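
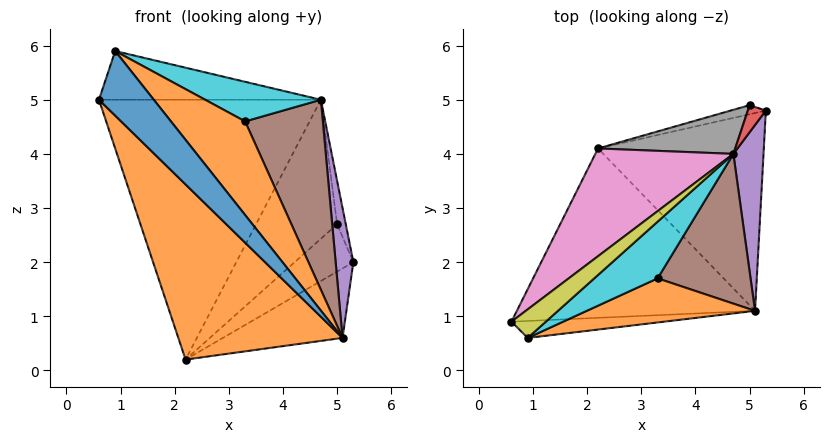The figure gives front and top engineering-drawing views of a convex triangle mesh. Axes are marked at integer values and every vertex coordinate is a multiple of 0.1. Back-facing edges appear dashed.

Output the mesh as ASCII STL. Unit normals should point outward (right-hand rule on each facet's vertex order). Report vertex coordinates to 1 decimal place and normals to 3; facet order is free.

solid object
 facet normal -0.112 0.976 -0.187
  outer loop
   vertex 5.0 4.9 2.7
   vertex 5.3 4.8 2.0
   vertex 2.2 4.1 0.2
  endloop
 endfacet
 facet normal -0.544 -0.603 -0.583
  outer loop
   vertex 5.1 1.1 0.6
   vertex 0.6 0.9 5.0
   vertex 2.2 4.1 0.2
  endloop
 endfacet
 facet normal 0.428 0.300 -0.853
  outer loop
   vertex 5.1 1.1 0.6
   vertex 2.2 4.1 0.2
   vertex 5.3 4.8 2.0
  endloop
 endfacet
 facet normal 0.835 0.466 0.291
  outer loop
   vertex 4.7 4.0 5.0
   vertex 5.3 4.8 2.0
   vertex 5.0 4.9 2.7
  endloop
 endfacet
 facet normal 0.979 -0.115 0.165
  outer loop
   vertex 4.7 4.0 5.0
   vertex 5.1 1.1 0.6
   vertex 5.3 4.8 2.0
  endloop
 endfacet
 facet normal 0.744 -0.525 0.414
  outer loop
   vertex 4.7 4.0 5.0
   vertex 3.3 1.7 4.6
   vertex 5.1 1.1 0.6
  endloop
 endfacet
 facet normal -0.573 0.757 0.314
  outer loop
   vertex 4.7 4.0 5.0
   vertex 2.2 4.1 0.2
   vertex 0.6 0.9 5.0
  endloop
 endfacet
 facet normal -0.477 0.838 0.266
  outer loop
   vertex 4.7 4.0 5.0
   vertex 5.0 4.9 2.7
   vertex 2.2 4.1 0.2
  endloop
 endfacet
 facet normal -0.546 0.723 0.423
  outer loop
   vertex 0.9 0.6 5.9
   vertex 4.7 4.0 5.0
   vertex 0.6 0.9 5.0
  endloop
 endfacet
 facet normal 0.577 -0.468 0.670
  outer loop
   vertex 0.9 0.6 5.9
   vertex 3.3 1.7 4.6
   vertex 4.7 4.0 5.0
  endloop
 endfacet
 facet normal -0.201 -0.947 -0.249
  outer loop
   vertex 0.9 0.6 5.9
   vertex 0.6 0.9 5.0
   vertex 5.1 1.1 0.6
  endloop
 endfacet
 facet normal 0.542 -0.760 0.358
  outer loop
   vertex 0.9 0.6 5.9
   vertex 5.1 1.1 0.6
   vertex 3.3 1.7 4.6
  endloop
 endfacet
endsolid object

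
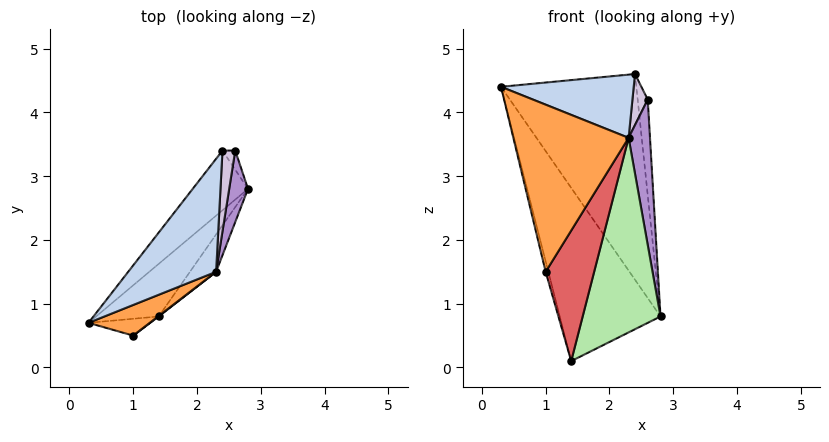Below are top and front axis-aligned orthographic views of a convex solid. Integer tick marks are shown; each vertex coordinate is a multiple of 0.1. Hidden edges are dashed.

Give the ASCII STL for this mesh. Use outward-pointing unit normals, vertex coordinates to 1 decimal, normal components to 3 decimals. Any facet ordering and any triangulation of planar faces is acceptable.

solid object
 facet normal -0.770 0.612 -0.178
  outer loop
   vertex 2.4 3.4 4.6
   vertex 2.8 2.8 0.8
   vertex 0.3 0.7 4.4
  endloop
 endfacet
 facet normal 0.478 -0.429 0.767
  outer loop
   vertex 2.3 1.5 3.6
   vertex 2.4 3.4 4.6
   vertex 0.3 0.7 4.4
  endloop
 endfacet
 facet normal 0.422 -0.892 0.163
  outer loop
   vertex 2.3 1.5 3.6
   vertex 0.3 0.7 4.4
   vertex 1.0 0.5 1.5
  endloop
 endfacet
 facet normal -0.774 0.606 -0.184
  outer loop
   vertex 1.4 0.8 0.1
   vertex 0.3 0.7 4.4
   vertex 2.8 2.8 0.8
  endloop
 endfacet
 facet normal -0.959 0.150 -0.242
  outer loop
   vertex 1.4 0.8 0.1
   vertex 1.0 0.5 1.5
   vertex 0.3 0.7 4.4
  endloop
 endfacet
 facet normal 0.832 -0.545 -0.105
  outer loop
   vertex 1.4 0.8 0.1
   vertex 2.8 2.8 0.8
   vertex 2.3 1.5 3.6
  endloop
 endfacet
 facet normal 0.607 -0.795 0.003
  outer loop
   vertex 1.4 0.8 0.1
   vertex 2.3 1.5 3.6
   vertex 1.0 0.5 1.5
  endloop
 endfacet
 facet normal -0.365 0.913 -0.183
  outer loop
   vertex 2.6 3.4 4.2
   vertex 2.8 2.8 0.8
   vertex 2.4 3.4 4.6
  endloop
 endfacet
 facet normal 0.979 -0.183 0.090
  outer loop
   vertex 2.6 3.4 4.2
   vertex 2.3 1.5 3.6
   vertex 2.8 2.8 0.8
  endloop
 endfacet
 facet normal 0.861 -0.272 0.430
  outer loop
   vertex 2.6 3.4 4.2
   vertex 2.4 3.4 4.6
   vertex 2.3 1.5 3.6
  endloop
 endfacet
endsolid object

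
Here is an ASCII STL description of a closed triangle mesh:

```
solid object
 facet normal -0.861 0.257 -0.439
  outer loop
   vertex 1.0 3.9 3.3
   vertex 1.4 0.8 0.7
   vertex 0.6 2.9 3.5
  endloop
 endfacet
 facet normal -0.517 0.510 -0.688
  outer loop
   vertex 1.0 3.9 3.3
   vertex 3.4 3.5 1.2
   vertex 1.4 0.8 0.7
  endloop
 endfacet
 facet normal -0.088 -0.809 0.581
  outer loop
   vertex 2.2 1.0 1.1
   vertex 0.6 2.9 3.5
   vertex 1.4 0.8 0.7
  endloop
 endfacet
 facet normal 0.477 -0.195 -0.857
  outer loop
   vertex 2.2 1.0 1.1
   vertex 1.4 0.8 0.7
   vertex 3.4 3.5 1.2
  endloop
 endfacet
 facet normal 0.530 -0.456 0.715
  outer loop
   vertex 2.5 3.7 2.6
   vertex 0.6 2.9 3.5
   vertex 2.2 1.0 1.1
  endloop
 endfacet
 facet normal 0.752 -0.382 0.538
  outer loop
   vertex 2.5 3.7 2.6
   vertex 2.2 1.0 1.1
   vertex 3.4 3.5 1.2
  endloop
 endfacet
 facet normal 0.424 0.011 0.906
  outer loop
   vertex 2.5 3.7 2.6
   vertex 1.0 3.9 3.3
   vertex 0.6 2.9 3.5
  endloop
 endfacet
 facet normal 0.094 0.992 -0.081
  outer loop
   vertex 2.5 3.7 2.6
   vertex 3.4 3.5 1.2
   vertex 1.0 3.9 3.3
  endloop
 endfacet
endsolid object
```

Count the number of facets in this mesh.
8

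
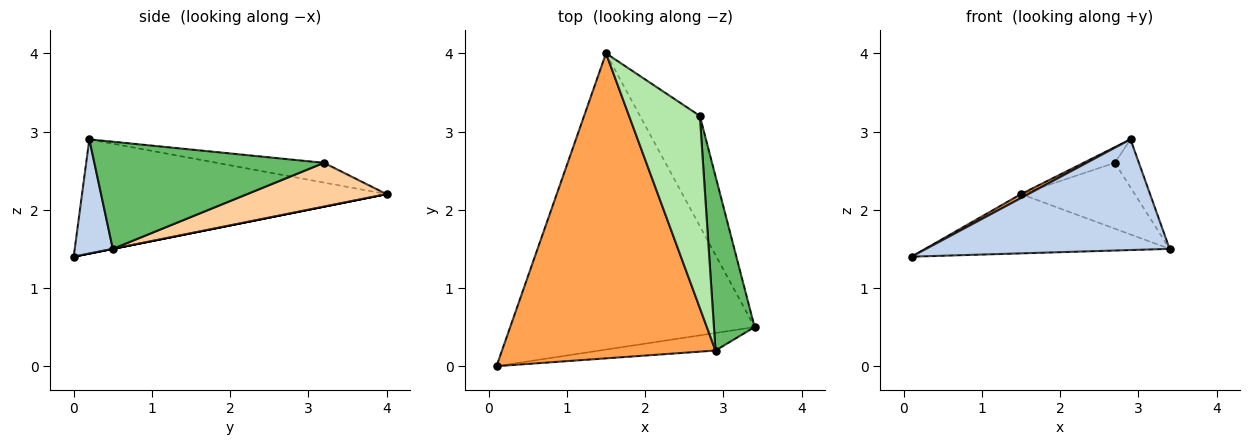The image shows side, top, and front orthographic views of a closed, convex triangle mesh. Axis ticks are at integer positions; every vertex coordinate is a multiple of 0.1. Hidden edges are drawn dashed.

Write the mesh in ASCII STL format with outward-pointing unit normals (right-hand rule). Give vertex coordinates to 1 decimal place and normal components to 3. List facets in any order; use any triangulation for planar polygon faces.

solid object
 facet normal 0.000 0.196 -0.981
  outer loop
   vertex 1.5 4.0 2.2
   vertex 3.4 0.5 1.5
   vertex 0.1 0.0 1.4
  endloop
 endfacet
 facet normal 0.153 -0.976 -0.155
  outer loop
   vertex 2.9 0.2 2.9
   vertex 0.1 0.0 1.4
   vertex 3.4 0.5 1.5
  endloop
 endfacet
 facet normal -0.472 -0.011 0.882
  outer loop
   vertex 2.9 0.2 2.9
   vertex 1.5 4.0 2.2
   vertex 0.1 0.0 1.4
  endloop
 endfacet
 facet normal 0.532 0.434 -0.727
  outer loop
   vertex 2.7 3.2 2.6
   vertex 3.4 0.5 1.5
   vertex 1.5 4.0 2.2
  endloop
 endfacet
 facet normal 0.930 0.097 0.353
  outer loop
   vertex 2.7 3.2 2.6
   vertex 2.9 0.2 2.9
   vertex 3.4 0.5 1.5
  endloop
 endfacet
 facet normal -0.268 0.078 0.960
  outer loop
   vertex 2.7 3.2 2.6
   vertex 1.5 4.0 2.2
   vertex 2.9 0.2 2.9
  endloop
 endfacet
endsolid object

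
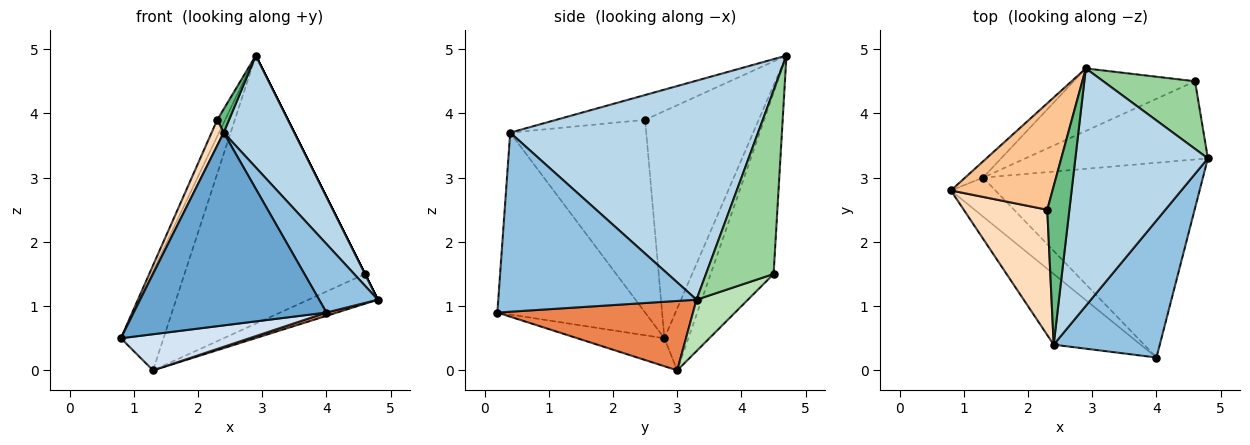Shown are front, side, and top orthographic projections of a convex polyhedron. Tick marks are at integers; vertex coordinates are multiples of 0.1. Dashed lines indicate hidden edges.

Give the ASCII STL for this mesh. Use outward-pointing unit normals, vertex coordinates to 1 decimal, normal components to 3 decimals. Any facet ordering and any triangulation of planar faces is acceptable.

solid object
 facet normal -0.584 -0.762 -0.279
  outer loop
   vertex 2.4 0.4 3.7
   vertex 0.8 2.8 0.5
   vertex 4.0 0.2 0.9
  endloop
 endfacet
 facet normal 0.834 -0.247 0.494
  outer loop
   vertex 2.4 0.4 3.7
   vertex 4.0 0.2 0.9
   vertex 4.8 3.3 1.1
  endloop
 endfacet
 facet normal 0.831 -0.237 0.503
  outer loop
   vertex 2.4 0.4 3.7
   vertex 4.8 3.3 1.1
   vertex 2.9 4.7 4.9
  endloop
 endfacet
 facet normal -0.419 -0.618 -0.666
  outer loop
   vertex 1.3 3.0 0.0
   vertex 4.0 0.2 0.9
   vertex 0.8 2.8 0.5
  endloop
 endfacet
 facet normal 0.301 -0.016 -0.953
  outer loop
   vertex 1.3 3.0 0.0
   vertex 4.8 3.3 1.1
   vertex 4.0 0.2 0.9
  endloop
 endfacet
 facet normal -0.486 0.863 -0.141
  outer loop
   vertex 1.3 3.0 0.0
   vertex 0.8 2.8 0.5
   vertex 2.9 4.7 4.9
  endloop
 endfacet
 facet normal -0.911 0.063 0.407
  outer loop
   vertex 2.3 2.5 3.9
   vertex 2.9 4.7 4.9
   vertex 0.8 2.8 0.5
  endloop
 endfacet
 facet normal -0.915 -0.081 0.396
  outer loop
   vertex 2.3 2.5 3.9
   vertex 0.8 2.8 0.5
   vertex 2.4 0.4 3.7
  endloop
 endfacet
 facet normal -0.743 -0.098 0.662
  outer loop
   vertex 2.3 2.5 3.9
   vertex 2.4 0.4 3.7
   vertex 2.9 4.7 4.9
  endloop
 endfacet
 facet normal 0.894 0.000 0.447
  outer loop
   vertex 4.6 4.5 1.5
   vertex 2.9 4.7 4.9
   vertex 4.8 3.3 1.1
  endloop
 endfacet
 facet normal 0.255 0.344 -0.904
  outer loop
   vertex 4.6 4.5 1.5
   vertex 4.8 3.3 1.1
   vertex 1.3 3.0 0.0
  endloop
 endfacet
 facet normal -0.321 0.922 -0.215
  outer loop
   vertex 4.6 4.5 1.5
   vertex 1.3 3.0 0.0
   vertex 2.9 4.7 4.9
  endloop
 endfacet
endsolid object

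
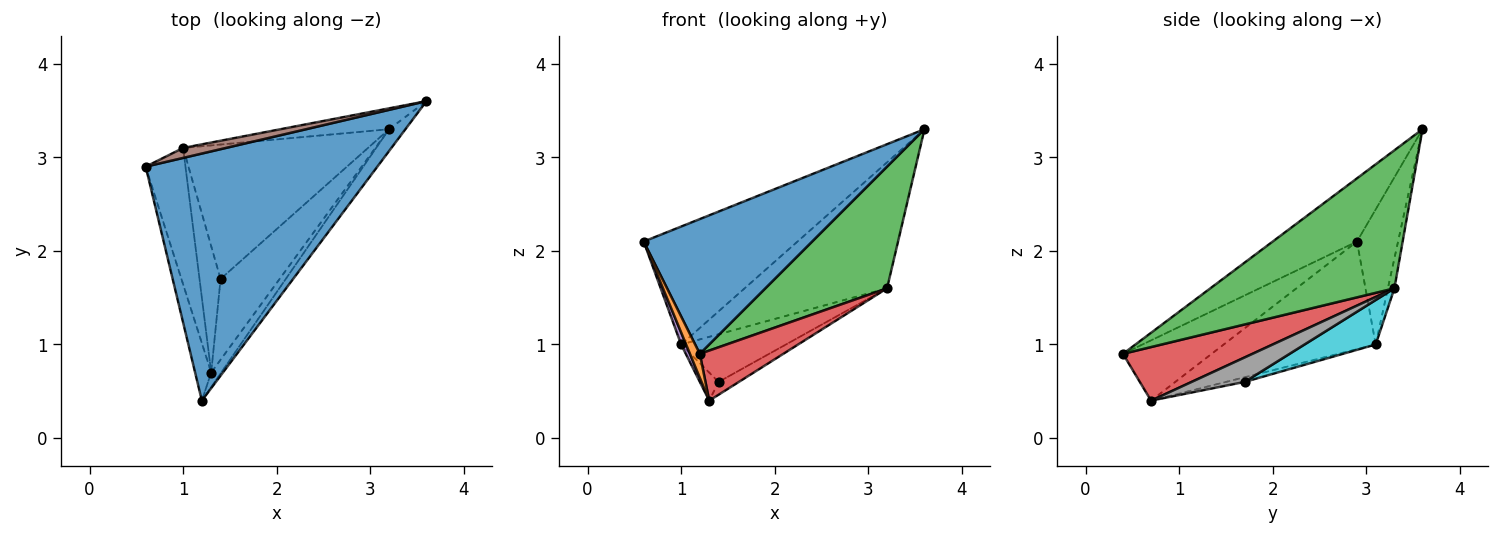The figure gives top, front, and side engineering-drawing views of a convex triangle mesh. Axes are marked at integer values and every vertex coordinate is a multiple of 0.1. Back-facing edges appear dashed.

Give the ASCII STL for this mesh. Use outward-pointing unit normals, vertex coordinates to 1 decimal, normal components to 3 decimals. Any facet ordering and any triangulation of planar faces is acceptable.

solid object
 facet normal -0.233 -0.466 0.854
  outer loop
   vertex 1.2 0.4 0.9
   vertex 3.6 3.6 3.3
   vertex 0.6 2.9 2.1
  endloop
 endfacet
 facet normal -0.961 -0.107 -0.257
  outer loop
   vertex 1.3 0.7 0.4
   vertex 1.2 0.4 0.9
   vertex 0.6 2.9 2.1
  endloop
 endfacet
 facet normal 0.830 -0.549 -0.098
  outer loop
   vertex 3.2 3.3 1.6
   vertex 3.6 3.6 3.3
   vertex 1.2 0.4 0.9
  endloop
 endfacet
 facet normal 0.830 -0.535 -0.155
  outer loop
   vertex 3.2 3.3 1.6
   vertex 1.2 0.4 0.9
   vertex 1.3 0.7 0.4
  endloop
 endfacet
 facet normal -0.938 -0.031 -0.346
  outer loop
   vertex 1.0 3.1 1.0
   vertex 1.3 0.7 0.4
   vertex 0.6 2.9 2.1
  endloop
 endfacet
 facet normal -0.257 0.963 0.082
  outer loop
   vertex 1.0 3.1 1.0
   vertex 0.6 2.9 2.1
   vertex 3.6 3.6 3.3
  endloop
 endfacet
 facet normal -0.045 0.986 -0.163
  outer loop
   vertex 1.0 3.1 1.0
   vertex 3.6 3.6 3.3
   vertex 3.2 3.3 1.6
  endloop
 endfacet
 facet normal 0.379 0.145 -0.914
  outer loop
   vertex 1.4 1.7 0.6
   vertex 3.2 3.3 1.6
   vertex 1.3 0.7 0.4
  endloop
 endfacet
 facet normal -0.212 0.212 -0.954
  outer loop
   vertex 1.4 1.7 0.6
   vertex 1.3 0.7 0.4
   vertex 1.0 3.1 1.0
  endloop
 endfacet
 facet normal 0.221 0.326 -0.919
  outer loop
   vertex 1.4 1.7 0.6
   vertex 1.0 3.1 1.0
   vertex 3.2 3.3 1.6
  endloop
 endfacet
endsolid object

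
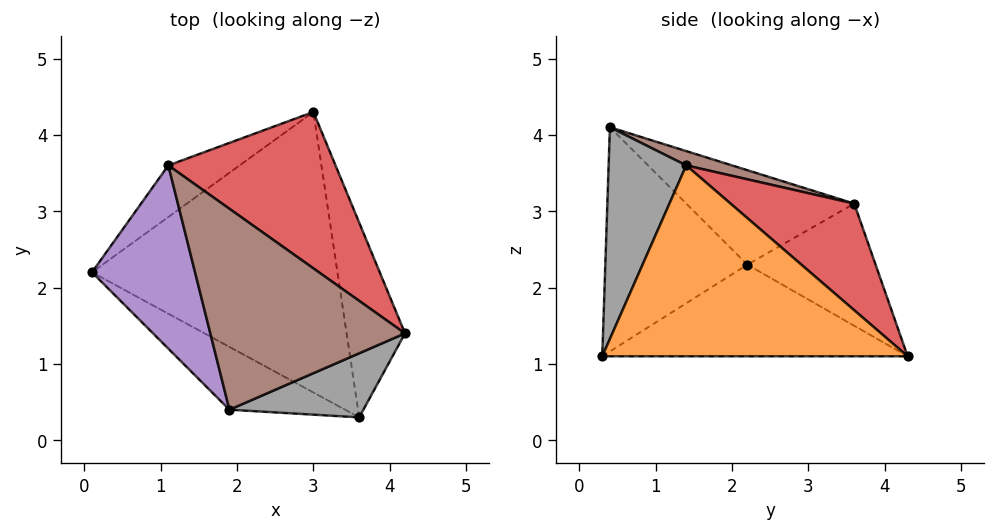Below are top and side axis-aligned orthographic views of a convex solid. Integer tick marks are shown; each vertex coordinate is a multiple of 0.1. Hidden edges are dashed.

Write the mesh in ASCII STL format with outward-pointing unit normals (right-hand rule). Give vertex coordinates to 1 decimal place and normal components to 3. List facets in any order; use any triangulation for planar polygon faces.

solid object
 facet normal -0.349 -0.052 -0.936
  outer loop
   vertex 3.6 0.3 1.1
   vertex 0.1 2.2 2.3
   vertex 3.0 4.3 1.1
  endloop
 endfacet
 facet normal 0.947 0.142 -0.290
  outer loop
   vertex 3.6 0.3 1.1
   vertex 3.0 4.3 1.1
   vertex 4.2 1.4 3.6
  endloop
 endfacet
 facet normal -0.640 0.671 -0.374
  outer loop
   vertex 1.1 3.6 3.1
   vertex 3.0 4.3 1.1
   vertex 0.1 2.2 2.3
  endloop
 endfacet
 facet normal 0.390 0.688 0.611
  outer loop
   vertex 1.1 3.6 3.1
   vertex 4.2 1.4 3.6
   vertex 3.0 4.3 1.1
  endloop
 endfacet
 facet normal -0.674 0.061 0.736
  outer loop
   vertex 1.9 0.4 4.1
   vertex 1.1 3.6 3.1
   vertex 0.1 2.2 2.3
  endloop
 endfacet
 facet normal 0.070 0.313 0.947
  outer loop
   vertex 1.9 0.4 4.1
   vertex 4.2 1.4 3.6
   vertex 1.1 3.6 3.1
  endloop
 endfacet
 facet normal -0.530 -0.803 -0.273
  outer loop
   vertex 1.9 0.4 4.1
   vertex 0.1 2.2 2.3
   vertex 3.6 0.3 1.1
  endloop
 endfacet
 facet normal 0.433 -0.859 0.274
  outer loop
   vertex 1.9 0.4 4.1
   vertex 3.6 0.3 1.1
   vertex 4.2 1.4 3.6
  endloop
 endfacet
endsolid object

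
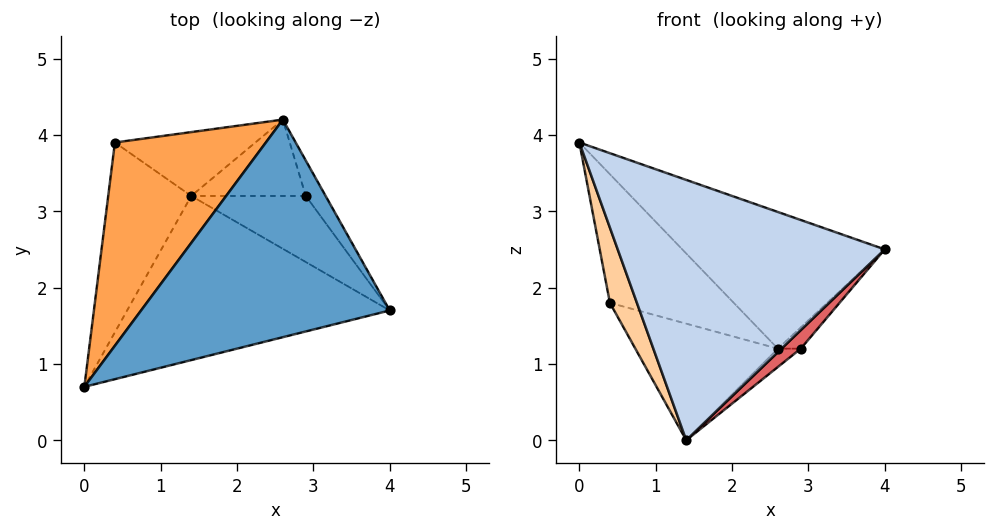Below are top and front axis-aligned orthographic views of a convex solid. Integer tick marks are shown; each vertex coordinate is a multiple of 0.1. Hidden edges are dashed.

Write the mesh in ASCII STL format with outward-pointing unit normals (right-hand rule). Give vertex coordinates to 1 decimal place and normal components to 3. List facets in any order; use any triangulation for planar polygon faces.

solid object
 facet normal 0.161 0.525 0.836
  outer loop
   vertex 2.6 4.2 1.2
   vertex 0.0 0.7 3.9
   vertex 4.0 1.7 2.5
  endloop
 endfacet
 facet normal 0.025 -0.846 -0.533
  outer loop
   vertex 1.4 3.2 0.0
   vertex 4.0 1.7 2.5
   vertex 0.0 0.7 3.9
  endloop
 endfacet
 facet normal 0.156 0.528 0.835
  outer loop
   vertex 0.4 3.9 1.8
   vertex 0.0 0.7 3.9
   vertex 2.6 4.2 1.2
  endloop
 endfacet
 facet normal -0.888 -0.169 -0.427
  outer loop
   vertex 0.4 3.9 1.8
   vertex 1.4 3.2 0.0
   vertex 0.0 0.7 3.9
  endloop
 endfacet
 facet normal -0.243 0.851 -0.466
  outer loop
   vertex 0.4 3.9 1.8
   vertex 2.6 4.2 1.2
   vertex 1.4 3.2 0.0
  endloop
 endfacet
 facet normal 0.864 0.259 -0.432
  outer loop
   vertex 2.9 3.2 1.2
   vertex 2.6 4.2 1.2
   vertex 4.0 1.7 2.5
  endloop
 endfacet
 facet normal 0.610 -0.214 -0.763
  outer loop
   vertex 2.9 3.2 1.2
   vertex 4.0 1.7 2.5
   vertex 1.4 3.2 0.0
  endloop
 endfacet
 facet normal 0.614 0.184 -0.768
  outer loop
   vertex 2.9 3.2 1.2
   vertex 1.4 3.2 0.0
   vertex 2.6 4.2 1.2
  endloop
 endfacet
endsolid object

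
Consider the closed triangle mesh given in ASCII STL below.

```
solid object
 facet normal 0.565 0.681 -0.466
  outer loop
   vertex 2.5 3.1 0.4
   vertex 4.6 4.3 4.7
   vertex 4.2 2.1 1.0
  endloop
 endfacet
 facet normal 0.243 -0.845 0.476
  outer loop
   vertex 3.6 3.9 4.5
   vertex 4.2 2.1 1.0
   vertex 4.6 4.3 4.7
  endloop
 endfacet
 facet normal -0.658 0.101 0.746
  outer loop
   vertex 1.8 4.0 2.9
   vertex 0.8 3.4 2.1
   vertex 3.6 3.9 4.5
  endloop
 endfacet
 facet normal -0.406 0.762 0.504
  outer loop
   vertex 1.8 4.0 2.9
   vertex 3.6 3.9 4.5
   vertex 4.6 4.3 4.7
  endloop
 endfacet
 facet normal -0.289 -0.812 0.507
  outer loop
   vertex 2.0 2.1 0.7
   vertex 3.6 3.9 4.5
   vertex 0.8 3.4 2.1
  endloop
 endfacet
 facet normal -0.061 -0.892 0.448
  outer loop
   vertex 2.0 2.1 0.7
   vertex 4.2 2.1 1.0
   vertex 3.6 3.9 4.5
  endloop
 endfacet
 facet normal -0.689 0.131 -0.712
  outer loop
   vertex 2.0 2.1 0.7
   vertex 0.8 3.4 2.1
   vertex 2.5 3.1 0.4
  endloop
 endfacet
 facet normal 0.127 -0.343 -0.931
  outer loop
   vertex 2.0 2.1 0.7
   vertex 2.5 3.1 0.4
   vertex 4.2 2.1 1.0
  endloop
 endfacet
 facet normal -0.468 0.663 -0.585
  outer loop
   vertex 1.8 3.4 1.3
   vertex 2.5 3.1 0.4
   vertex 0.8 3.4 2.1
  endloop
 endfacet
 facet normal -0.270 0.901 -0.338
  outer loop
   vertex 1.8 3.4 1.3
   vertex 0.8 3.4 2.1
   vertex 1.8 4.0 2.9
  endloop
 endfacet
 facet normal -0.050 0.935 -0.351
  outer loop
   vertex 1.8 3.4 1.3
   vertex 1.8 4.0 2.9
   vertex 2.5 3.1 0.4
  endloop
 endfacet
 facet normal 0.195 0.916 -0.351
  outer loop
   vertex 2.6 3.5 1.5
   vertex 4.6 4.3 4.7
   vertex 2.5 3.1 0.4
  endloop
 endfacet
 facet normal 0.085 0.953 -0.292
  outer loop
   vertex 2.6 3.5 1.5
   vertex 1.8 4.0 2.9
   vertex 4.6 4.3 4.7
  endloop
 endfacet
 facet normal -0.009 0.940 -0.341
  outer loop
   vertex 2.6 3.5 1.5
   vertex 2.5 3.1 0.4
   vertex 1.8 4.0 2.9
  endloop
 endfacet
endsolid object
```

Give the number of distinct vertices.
9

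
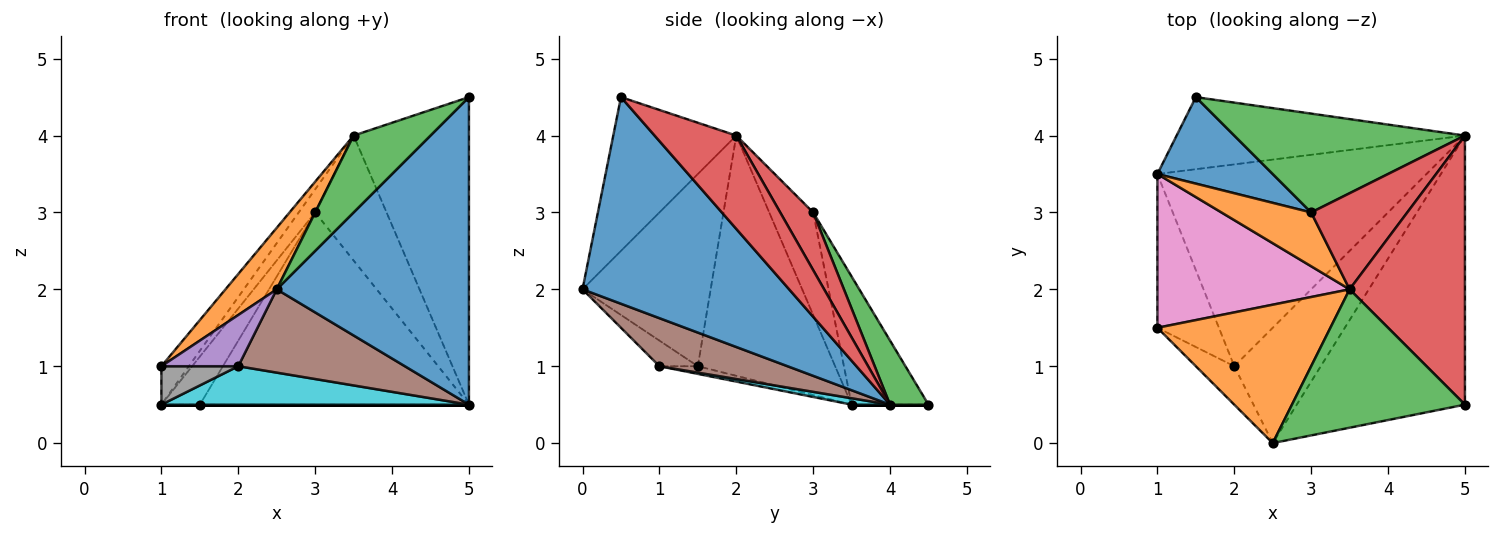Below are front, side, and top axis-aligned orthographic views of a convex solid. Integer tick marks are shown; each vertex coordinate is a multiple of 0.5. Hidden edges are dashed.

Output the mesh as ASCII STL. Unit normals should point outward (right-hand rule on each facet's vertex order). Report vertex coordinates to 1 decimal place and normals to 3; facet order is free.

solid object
 facet normal 0.629 -0.585 -0.512
  outer loop
   vertex 5.0 4.0 0.5
   vertex 5.0 0.5 4.5
   vertex 2.5 0.0 2.0
  endloop
 endfacet
 facet normal -0.712 -0.285 0.641
  outer loop
   vertex 3.5 2.0 4.0
   vertex 1.0 1.5 1.0
   vertex 2.5 0.0 2.0
  endloop
 endfacet
 facet normal -0.614 -0.383 0.690
  outer loop
   vertex 3.5 2.0 4.0
   vertex 2.5 0.0 2.0
   vertex 5.0 0.5 4.5
  endloop
 endfacet
 facet normal 0.470 0.664 0.581
  outer loop
   vertex 3.5 2.0 4.0
   vertex 5.0 0.5 4.5
   vertex 5.0 4.0 0.5
  endloop
 endfacet
 facet normal -0.371 -0.743 -0.557
  outer loop
   vertex 2.0 1.0 1.0
   vertex 2.5 0.0 2.0
   vertex 1.0 1.5 1.0
  endloop
 endfacet
 facet normal 0.411 -0.534 -0.739
  outer loop
   vertex 2.0 1.0 1.0
   vertex 5.0 4.0 0.5
   vertex 2.5 0.0 2.0
  endloop
 endfacet
 facet normal -0.772 0.154 0.617
  outer loop
   vertex 1.0 3.5 0.5
   vertex 1.0 1.5 1.0
   vertex 3.5 2.0 4.0
  endloop
 endfacet
 facet normal -0.120 -0.241 -0.963
  outer loop
   vertex 1.0 3.5 0.5
   vertex 2.0 1.0 1.0
   vertex 1.0 1.5 1.0
  endloop
 endfacet
 facet normal 0.000 0.000 -1.000
  outer loop
   vertex 1.0 3.5 0.5
   vertex 1.5 4.5 0.5
   vertex 5.0 4.0 0.5
  endloop
 endfacet
 facet normal 0.023 -0.187 -0.982
  outer loop
   vertex 1.0 3.5 0.5
   vertex 5.0 4.0 0.5
   vertex 2.0 1.0 1.0
  endloop
 endfacet
 facet normal -0.697 0.348 0.627
  outer loop
   vertex 3.0 3.0 3.0
   vertex 1.5 4.5 0.5
   vertex 1.0 3.5 0.5
  endloop
 endfacet
 facet normal -0.724 0.272 0.634
  outer loop
   vertex 3.0 3.0 3.0
   vertex 1.0 3.5 0.5
   vertex 3.5 2.0 4.0
  endloop
 endfacet
 facet normal 0.126 0.882 0.454
  outer loop
   vertex 3.0 3.0 3.0
   vertex 5.0 4.0 0.5
   vertex 1.5 4.5 0.5
  endloop
 endfacet
 facet normal 0.344 0.744 0.573
  outer loop
   vertex 3.0 3.0 3.0
   vertex 3.5 2.0 4.0
   vertex 5.0 4.0 0.5
  endloop
 endfacet
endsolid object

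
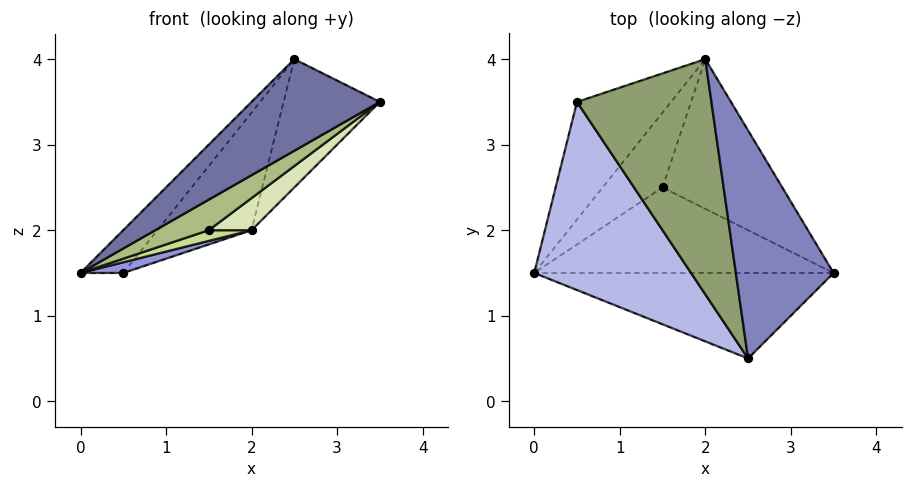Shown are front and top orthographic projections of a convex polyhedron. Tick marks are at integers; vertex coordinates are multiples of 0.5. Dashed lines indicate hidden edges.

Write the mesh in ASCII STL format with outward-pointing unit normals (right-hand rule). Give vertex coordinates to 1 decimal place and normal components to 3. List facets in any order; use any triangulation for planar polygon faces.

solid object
 facet normal 0.363 -0.681 -0.636
  outer loop
   vertex 2.5 0.5 4.0
   vertex 0.0 1.5 1.5
   vertex 3.5 1.5 3.5
  endloop
 endfacet
 facet normal -0.054 0.490 0.870
  outer loop
   vertex 2.5 0.5 4.0
   vertex 3.5 1.5 3.5
   vertex 2.0 4.0 2.0
  endloop
 endfacet
 facet normal 0.341 -0.085 -0.936
  outer loop
   vertex 0.5 3.5 1.5
   vertex 2.0 4.0 2.0
   vertex 0.0 1.5 1.5
  endloop
 endfacet
 facet normal -0.663 0.166 0.730
  outer loop
   vertex 0.5 3.5 1.5
   vertex 0.0 1.5 1.5
   vertex 2.5 0.5 4.0
  endloop
 endfacet
 facet normal -0.408 0.408 0.816
  outer loop
   vertex 0.5 3.5 1.5
   vertex 2.5 0.5 4.0
   vertex 2.0 4.0 2.0
  endloop
 endfacet
 facet normal 0.474 -0.296 -0.829
  outer loop
   vertex 1.5 2.5 2.0
   vertex 3.5 1.5 3.5
   vertex 0.0 1.5 1.5
  endloop
 endfacet
 facet normal 0.391 -0.130 -0.911
  outer loop
   vertex 1.5 2.5 2.0
   vertex 0.0 1.5 1.5
   vertex 2.0 4.0 2.0
  endloop
 endfacet
 facet normal 0.532 -0.177 -0.828
  outer loop
   vertex 1.5 2.5 2.0
   vertex 2.0 4.0 2.0
   vertex 3.5 1.5 3.5
  endloop
 endfacet
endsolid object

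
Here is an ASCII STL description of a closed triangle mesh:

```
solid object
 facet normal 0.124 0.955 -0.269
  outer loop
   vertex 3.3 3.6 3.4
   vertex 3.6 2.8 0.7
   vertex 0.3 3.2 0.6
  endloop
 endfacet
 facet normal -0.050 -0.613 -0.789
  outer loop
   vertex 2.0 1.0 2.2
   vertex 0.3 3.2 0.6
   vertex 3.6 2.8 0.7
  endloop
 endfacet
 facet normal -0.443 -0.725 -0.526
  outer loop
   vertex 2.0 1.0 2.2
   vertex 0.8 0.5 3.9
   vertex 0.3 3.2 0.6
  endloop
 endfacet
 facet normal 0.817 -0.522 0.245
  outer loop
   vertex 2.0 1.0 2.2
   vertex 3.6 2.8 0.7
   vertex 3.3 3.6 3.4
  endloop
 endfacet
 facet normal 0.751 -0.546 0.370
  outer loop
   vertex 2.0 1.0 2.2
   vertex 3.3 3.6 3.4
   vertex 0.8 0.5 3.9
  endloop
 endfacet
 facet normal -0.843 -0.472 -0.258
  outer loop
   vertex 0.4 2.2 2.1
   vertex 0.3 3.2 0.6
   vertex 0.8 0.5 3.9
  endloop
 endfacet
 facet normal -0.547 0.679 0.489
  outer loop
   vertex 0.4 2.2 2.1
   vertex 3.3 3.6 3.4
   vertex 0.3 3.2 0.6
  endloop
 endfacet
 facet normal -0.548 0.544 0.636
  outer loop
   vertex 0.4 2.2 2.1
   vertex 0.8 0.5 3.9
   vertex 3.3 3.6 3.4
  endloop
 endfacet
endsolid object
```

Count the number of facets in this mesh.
8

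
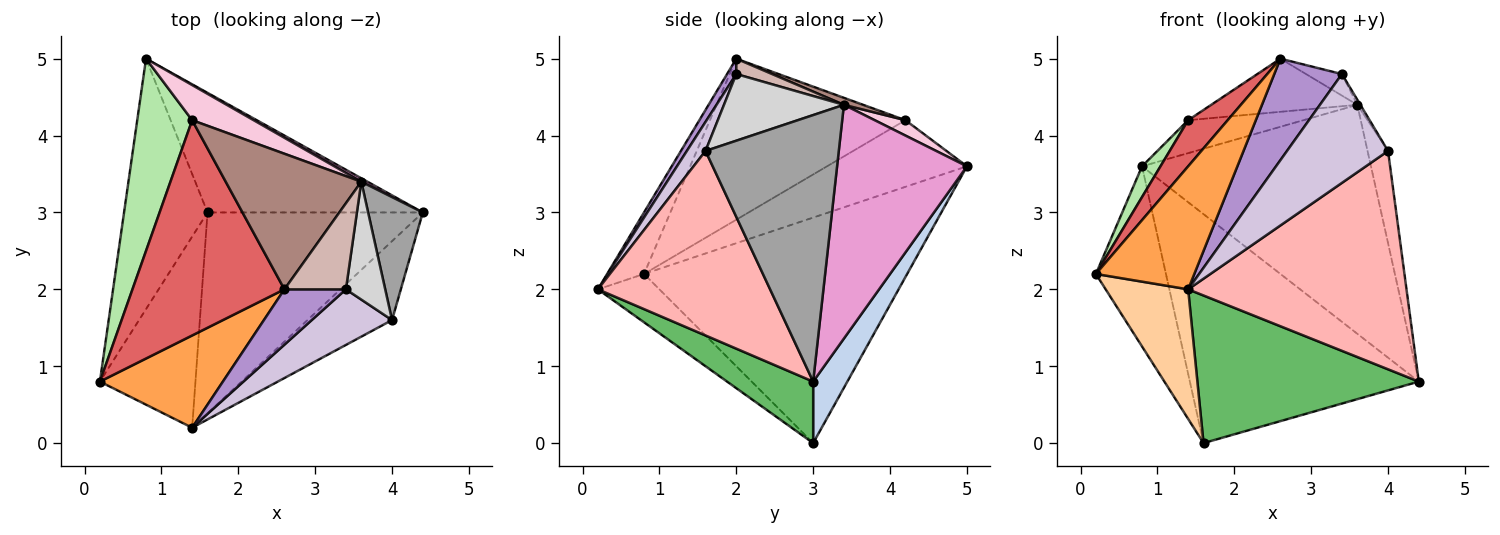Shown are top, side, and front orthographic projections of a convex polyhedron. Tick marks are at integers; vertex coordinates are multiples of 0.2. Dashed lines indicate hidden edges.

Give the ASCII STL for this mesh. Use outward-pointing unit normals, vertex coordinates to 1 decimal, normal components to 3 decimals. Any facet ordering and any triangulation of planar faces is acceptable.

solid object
 facet normal -0.910 0.242 -0.337
  outer loop
   vertex 1.6 3.0 0.0
   vertex 0.2 0.8 2.2
   vertex 0.8 5.0 3.6
  endloop
 endfacet
 facet normal 0.131 0.879 -0.459
  outer loop
   vertex 1.6 3.0 0.0
   vertex 0.8 5.0 3.6
   vertex 4.4 3.0 0.8
  endloop
 endfacet
 facet normal -0.287 -0.766 0.575
  outer loop
   vertex 1.4 0.2 2.0
   vertex 2.6 2.0 5.0
   vertex 0.2 0.8 2.2
  endloop
 endfacet
 facet normal -0.386 -0.518 -0.763
  outer loop
   vertex 1.4 0.2 2.0
   vertex 0.2 0.8 2.2
   vertex 1.6 3.0 0.0
  endloop
 endfacet
 facet normal 0.224 -0.577 -0.785
  outer loop
   vertex 1.4 0.2 2.0
   vertex 1.6 3.0 0.0
   vertex 4.4 3.0 0.8
  endloop
 endfacet
 facet normal -0.768 -0.101 0.633
  outer loop
   vertex 1.4 4.2 4.2
   vertex 0.8 5.0 3.6
   vertex 0.2 0.8 2.2
  endloop
 endfacet
 facet normal -0.719 -0.146 0.679
  outer loop
   vertex 1.4 4.2 4.2
   vertex 0.2 0.8 2.2
   vertex 2.6 2.0 5.0
  endloop
 endfacet
 facet normal 0.596 -0.755 -0.273
  outer loop
   vertex 4.0 1.6 3.8
   vertex 1.4 0.2 2.0
   vertex 4.4 3.0 0.8
  endloop
 endfacet
 facet normal 0.119 -0.872 0.475
  outer loop
   vertex 3.4 2.0 4.8
   vertex 2.6 2.0 5.0
   vertex 1.4 0.2 2.0
  endloop
 endfacet
 facet normal 0.162 -0.879 0.449
  outer loop
   vertex 3.4 2.0 4.8
   vertex 1.4 0.2 2.0
   vertex 4.0 1.6 3.8
  endloop
 endfacet
 facet normal 0.048 0.364 0.930
  outer loop
   vertex 3.6 3.4 4.4
   vertex 1.4 4.2 4.2
   vertex 2.6 2.0 5.0
  endloop
 endfacet
 facet normal 0.236 0.236 0.943
  outer loop
   vertex 3.6 3.4 4.4
   vertex 2.6 2.0 5.0
   vertex 3.4 2.0 4.8
  endloop
 endfacet
 facet normal 0.493 0.870 0.013
  outer loop
   vertex 3.6 3.4 4.4
   vertex 4.4 3.0 0.8
   vertex 0.8 5.0 3.6
  endloop
 endfacet
 facet normal 0.179 0.673 0.718
  outer loop
   vertex 3.6 3.4 4.4
   vertex 0.8 5.0 3.6
   vertex 1.4 4.2 4.2
  endloop
 endfacet
 facet normal 0.969 0.149 0.199
  outer loop
   vertex 3.6 3.4 4.4
   vertex 4.0 1.6 3.8
   vertex 4.4 3.0 0.8
  endloop
 endfacet
 facet normal 0.861 0.022 0.508
  outer loop
   vertex 3.6 3.4 4.4
   vertex 3.4 2.0 4.8
   vertex 4.0 1.6 3.8
  endloop
 endfacet
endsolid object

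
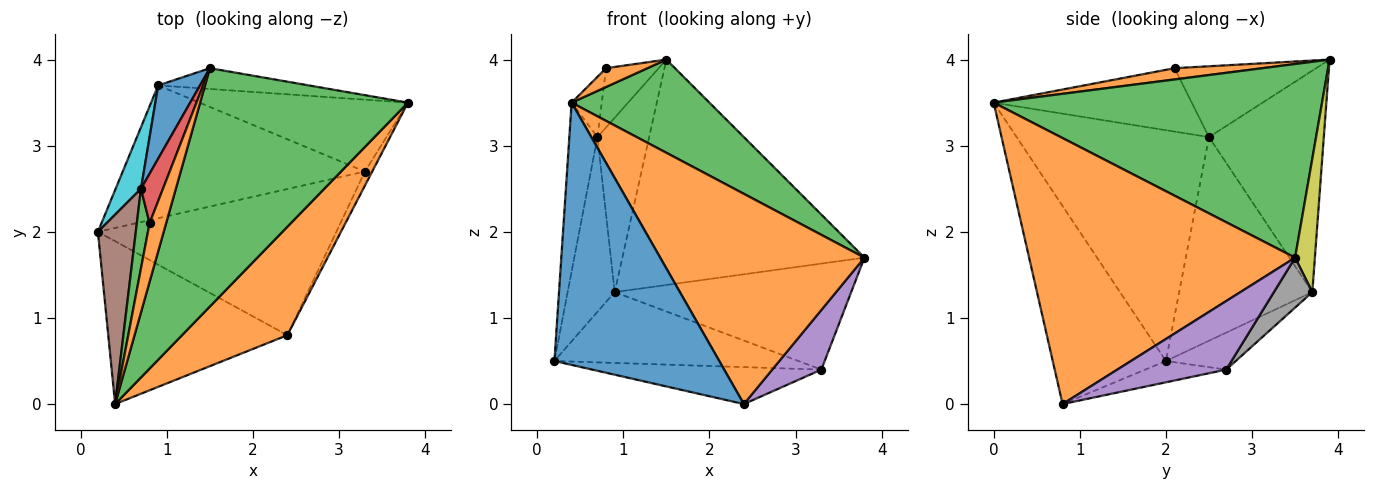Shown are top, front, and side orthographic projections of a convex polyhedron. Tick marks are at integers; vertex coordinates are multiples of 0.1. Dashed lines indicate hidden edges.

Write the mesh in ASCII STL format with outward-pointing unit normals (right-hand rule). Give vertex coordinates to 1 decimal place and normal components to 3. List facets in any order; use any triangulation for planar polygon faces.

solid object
 facet normal -0.504 -0.734 -0.456
  outer loop
   vertex 0.4 0.0 3.5
   vertex 0.2 2.0 0.5
   vertex 2.4 0.8 0.0
  endloop
 endfacet
 facet normal 0.757 -0.581 0.300
  outer loop
   vertex 0.4 0.0 3.5
   vertex 2.4 0.8 0.0
   vertex 3.8 3.5 1.7
  endloop
 endfacet
 facet normal 0.655 -0.275 0.703
  outer loop
   vertex 1.5 3.9 4.0
   vertex 0.4 0.0 3.5
   vertex 3.8 3.5 1.7
  endloop
 endfacet
 facet normal -0.086 0.244 -0.966
  outer loop
   vertex 3.3 2.7 0.4
   vertex 2.4 0.8 0.0
   vertex 0.2 2.0 0.5
  endloop
 endfacet
 facet normal 0.907 -0.409 -0.097
  outer loop
   vertex 3.3 2.7 0.4
   vertex 3.8 3.5 1.7
   vertex 2.4 0.8 0.0
  endloop
 endfacet
 facet normal -0.977 0.143 0.160
  outer loop
   vertex 0.7 2.5 3.1
   vertex 0.2 2.0 0.5
   vertex 0.4 0.0 3.5
  endloop
 endfacet
 facet normal -0.134 0.466 -0.874
  outer loop
   vertex 0.9 3.7 1.3
   vertex 3.3 2.7 0.4
   vertex 0.2 2.0 0.5
  endloop
 endfacet
 facet normal 0.133 0.820 -0.556
  outer loop
   vertex 0.9 3.7 1.3
   vertex 3.8 3.5 1.7
   vertex 3.3 2.7 0.4
  endloop
 endfacet
 facet normal 0.081 0.992 -0.092
  outer loop
   vertex 0.9 3.7 1.3
   vertex 1.5 3.9 4.0
   vertex 3.8 3.5 1.7
  endloop
 endfacet
 facet normal -0.936 0.331 0.116
  outer loop
   vertex 0.9 3.7 1.3
   vertex 0.2 2.0 0.5
   vertex 0.7 2.5 3.1
  endloop
 endfacet
 facet normal -0.899 0.404 0.170
  outer loop
   vertex 0.9 3.7 1.3
   vertex 0.7 2.5 3.1
   vertex 1.5 3.9 4.0
  endloop
 endfacet
 facet normal 0.544 -0.256 0.799
  outer loop
   vertex 0.8 2.1 3.9
   vertex 0.4 0.0 3.5
   vertex 1.5 3.9 4.0
  endloop
 endfacet
 facet normal -0.970 0.148 0.195
  outer loop
   vertex 0.8 2.1 3.9
   vertex 0.7 2.5 3.1
   vertex 0.4 0.0 3.5
  endloop
 endfacet
 facet normal -0.900 0.334 0.280
  outer loop
   vertex 0.8 2.1 3.9
   vertex 1.5 3.9 4.0
   vertex 0.7 2.5 3.1
  endloop
 endfacet
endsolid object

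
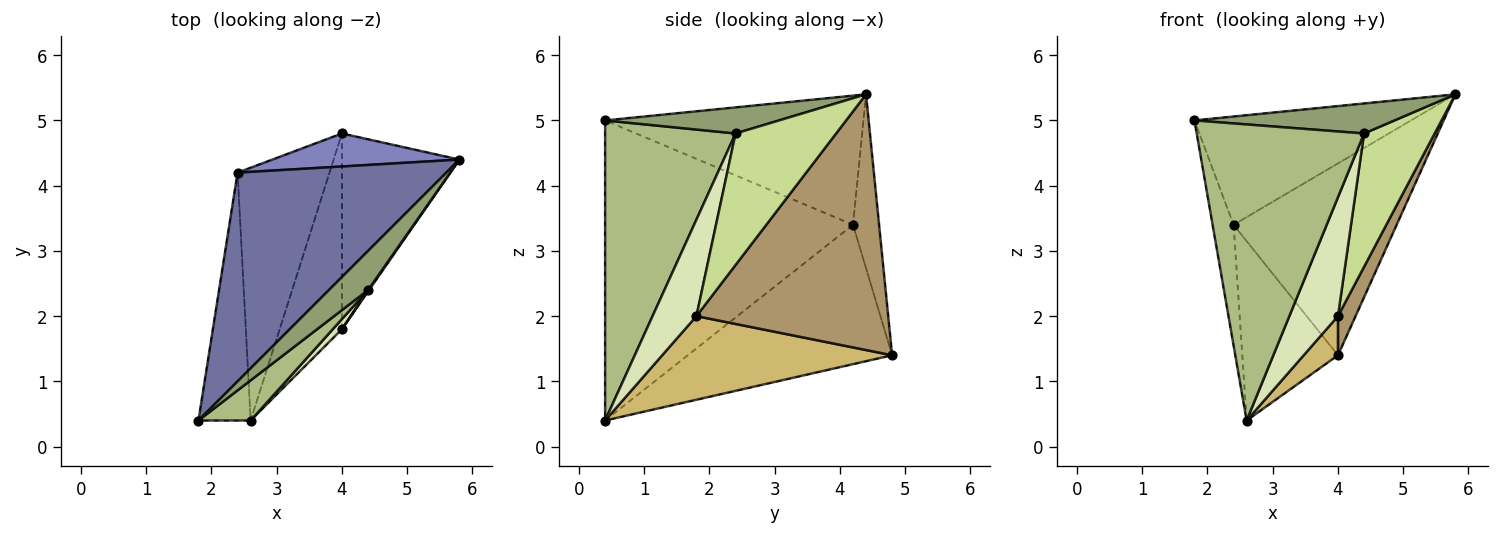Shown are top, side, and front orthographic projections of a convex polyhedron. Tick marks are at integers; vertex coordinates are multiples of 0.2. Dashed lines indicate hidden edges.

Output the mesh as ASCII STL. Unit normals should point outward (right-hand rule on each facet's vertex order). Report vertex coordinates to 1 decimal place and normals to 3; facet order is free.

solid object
 facet normal -0.481 0.404 0.778
  outer loop
   vertex 2.4 4.2 3.4
   vertex 1.8 0.4 5.0
   vertex 5.8 4.4 5.4
  endloop
 endfacet
 facet normal -0.156 0.973 0.167
  outer loop
   vertex 2.4 4.2 3.4
   vertex 5.8 4.4 5.4
   vertex 4.0 4.8 1.4
  endloop
 endfacet
 facet normal -0.982 0.083 -0.171
  outer loop
   vertex 2.4 4.2 3.4
   vertex 2.6 0.4 0.4
   vertex 1.8 0.4 5.0
  endloop
 endfacet
 facet normal -0.778 0.364 -0.513
  outer loop
   vertex 2.4 4.2 3.4
   vertex 4.0 4.8 1.4
   vertex 2.6 0.4 0.4
  endloop
 endfacet
 facet normal 0.468 -0.538 0.701
  outer loop
   vertex 4.4 2.4 4.8
   vertex 5.8 4.4 5.4
   vertex 1.8 0.4 5.0
  endloop
 endfacet
 facet normal 0.611 -0.784 0.106
  outer loop
   vertex 4.4 2.4 4.8
   vertex 1.8 0.4 5.0
   vertex 2.6 0.4 0.4
  endloop
 endfacet
 facet normal 0.818 -0.575 0.006
  outer loop
   vertex 4.0 1.8 2.0
   vertex 5.8 4.4 5.4
   vertex 4.4 2.4 4.8
  endloop
 endfacet
 facet normal 0.669 -0.741 0.063
  outer loop
   vertex 4.0 1.8 2.0
   vertex 4.4 2.4 4.8
   vertex 2.6 0.4 0.4
  endloop
 endfacet
 facet normal 0.906 -0.083 -0.416
  outer loop
   vertex 4.0 1.8 2.0
   vertex 4.0 4.8 1.4
   vertex 5.8 4.4 5.4
  endloop
 endfacet
 facet normal 0.796 -0.119 -0.593
  outer loop
   vertex 4.0 1.8 2.0
   vertex 2.6 0.4 0.4
   vertex 4.0 4.8 1.4
  endloop
 endfacet
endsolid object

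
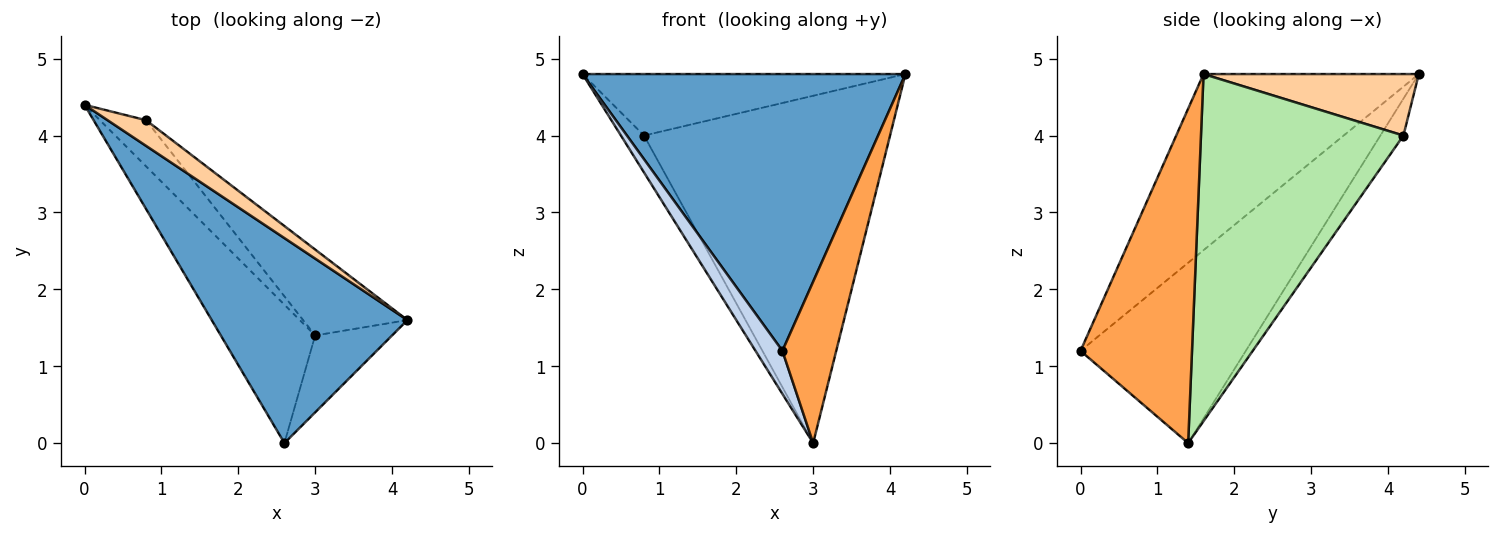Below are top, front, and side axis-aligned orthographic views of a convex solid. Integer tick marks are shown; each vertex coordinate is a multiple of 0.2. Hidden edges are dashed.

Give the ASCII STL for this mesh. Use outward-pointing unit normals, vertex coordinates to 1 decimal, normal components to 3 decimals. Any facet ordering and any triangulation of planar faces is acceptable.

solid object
 facet normal -0.472 -0.708 0.525
  outer loop
   vertex 2.6 0.0 1.2
   vertex 4.2 1.6 4.8
   vertex 0.0 4.4 4.8
  endloop
 endfacet
 facet normal -0.877 -0.143 -0.459
  outer loop
   vertex 3.0 1.4 0.0
   vertex 2.6 0.0 1.2
   vertex 0.0 4.4 4.8
  endloop
 endfacet
 facet normal 0.882 -0.426 -0.203
  outer loop
   vertex 3.0 1.4 0.0
   vertex 4.2 1.6 4.8
   vertex 2.6 0.0 1.2
  endloop
 endfacet
 facet normal 0.524 0.786 0.328
  outer loop
   vertex 0.8 4.2 4.0
   vertex 0.0 4.4 4.8
   vertex 4.2 1.6 4.8
  endloop
 endfacet
 facet normal -0.530 0.530 -0.662
  outer loop
   vertex 0.8 4.2 4.0
   vertex 3.0 1.4 0.0
   vertex 0.0 4.4 4.8
  endloop
 endfacet
 facet normal 0.624 0.758 -0.188
  outer loop
   vertex 0.8 4.2 4.0
   vertex 4.2 1.6 4.8
   vertex 3.0 1.4 0.0
  endloop
 endfacet
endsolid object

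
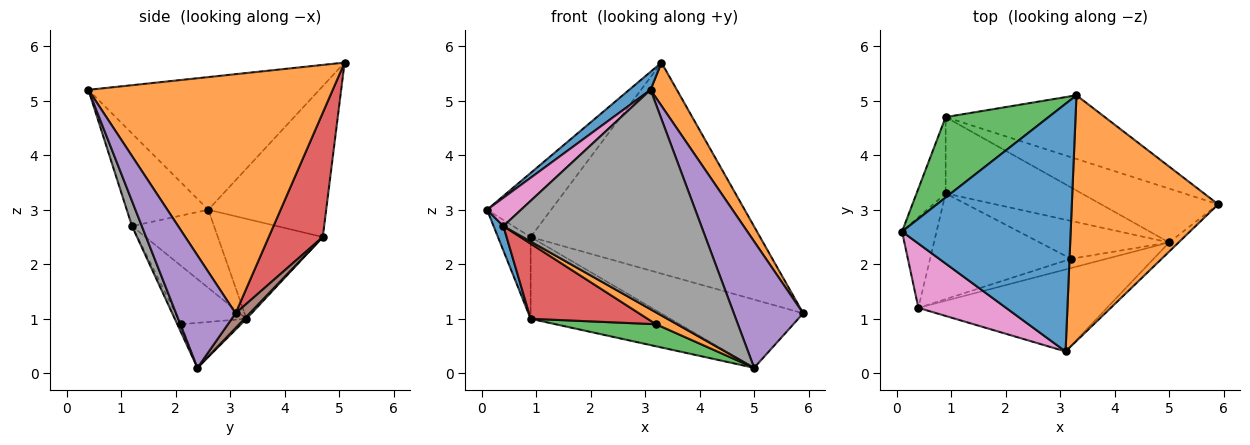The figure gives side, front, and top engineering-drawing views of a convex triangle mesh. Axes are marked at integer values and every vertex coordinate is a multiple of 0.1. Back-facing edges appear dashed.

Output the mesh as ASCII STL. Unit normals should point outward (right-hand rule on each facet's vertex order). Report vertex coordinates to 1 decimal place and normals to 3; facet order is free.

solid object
 facet normal -0.617 -0.057 0.785
  outer loop
   vertex 3.3 5.1 5.7
   vertex 0.1 2.6 3.0
   vertex 3.1 0.4 5.2
  endloop
 endfacet
 facet normal 0.849 -0.091 0.520
  outer loop
   vertex 3.3 5.1 5.7
   vertex 3.1 0.4 5.2
   vertex 5.9 3.1 1.1
  endloop
 endfacet
 facet normal -0.754 0.410 0.514
  outer loop
   vertex 0.9 4.7 2.5
   vertex 0.1 2.6 3.0
   vertex 3.3 5.1 5.7
  endloop
 endfacet
 facet normal 0.220 0.934 -0.282
  outer loop
   vertex 0.9 4.7 2.5
   vertex 3.3 5.1 5.7
   vertex 5.9 3.1 1.1
  endloop
 endfacet
 facet normal 0.650 -0.758 -0.055
  outer loop
   vertex 5.0 2.4 0.1
   vertex 5.9 3.1 1.1
   vertex 3.1 0.4 5.2
  endloop
 endfacet
 facet normal 0.078 0.783 -0.618
  outer loop
   vertex 5.0 2.4 0.1
   vertex 0.9 4.7 2.5
   vertex 5.9 3.1 1.1
  endloop
 endfacet
 facet normal -0.695 -0.290 0.658
  outer loop
   vertex 0.4 1.2 2.7
   vertex 3.1 0.4 5.2
   vertex 0.1 2.6 3.0
  endloop
 endfacet
 facet normal 0.046 -0.936 -0.350
  outer loop
   vertex 0.4 1.2 2.7
   vertex 5.0 2.4 0.1
   vertex 3.1 0.4 5.2
  endloop
 endfacet
 facet normal 0.011 0.731 -0.682
  outer loop
   vertex 0.9 3.3 1.0
   vertex 0.9 4.7 2.5
   vertex 5.0 2.4 0.1
  endloop
 endfacet
 facet normal -0.920 0.287 -0.268
  outer loop
   vertex 0.9 3.3 1.0
   vertex 0.1 2.6 3.0
   vertex 0.9 4.7 2.5
  endloop
 endfacet
 facet normal -0.909 -0.109 -0.402
  outer loop
   vertex 0.9 3.3 1.0
   vertex 0.4 1.2 2.7
   vertex 0.1 2.6 3.0
  endloop
 endfacet
 facet normal -0.141 -0.781 -0.609
  outer loop
   vertex 3.2 2.1 0.9
   vertex 5.0 2.4 0.1
   vertex 0.4 1.2 2.7
  endloop
 endfacet
 facet normal -0.287 -0.482 -0.828
  outer loop
   vertex 3.2 2.1 0.9
   vertex 0.9 3.3 1.0
   vertex 5.0 2.4 0.1
  endloop
 endfacet
 facet normal -0.320 -0.549 -0.772
  outer loop
   vertex 3.2 2.1 0.9
   vertex 0.4 1.2 2.7
   vertex 0.9 3.3 1.0
  endloop
 endfacet
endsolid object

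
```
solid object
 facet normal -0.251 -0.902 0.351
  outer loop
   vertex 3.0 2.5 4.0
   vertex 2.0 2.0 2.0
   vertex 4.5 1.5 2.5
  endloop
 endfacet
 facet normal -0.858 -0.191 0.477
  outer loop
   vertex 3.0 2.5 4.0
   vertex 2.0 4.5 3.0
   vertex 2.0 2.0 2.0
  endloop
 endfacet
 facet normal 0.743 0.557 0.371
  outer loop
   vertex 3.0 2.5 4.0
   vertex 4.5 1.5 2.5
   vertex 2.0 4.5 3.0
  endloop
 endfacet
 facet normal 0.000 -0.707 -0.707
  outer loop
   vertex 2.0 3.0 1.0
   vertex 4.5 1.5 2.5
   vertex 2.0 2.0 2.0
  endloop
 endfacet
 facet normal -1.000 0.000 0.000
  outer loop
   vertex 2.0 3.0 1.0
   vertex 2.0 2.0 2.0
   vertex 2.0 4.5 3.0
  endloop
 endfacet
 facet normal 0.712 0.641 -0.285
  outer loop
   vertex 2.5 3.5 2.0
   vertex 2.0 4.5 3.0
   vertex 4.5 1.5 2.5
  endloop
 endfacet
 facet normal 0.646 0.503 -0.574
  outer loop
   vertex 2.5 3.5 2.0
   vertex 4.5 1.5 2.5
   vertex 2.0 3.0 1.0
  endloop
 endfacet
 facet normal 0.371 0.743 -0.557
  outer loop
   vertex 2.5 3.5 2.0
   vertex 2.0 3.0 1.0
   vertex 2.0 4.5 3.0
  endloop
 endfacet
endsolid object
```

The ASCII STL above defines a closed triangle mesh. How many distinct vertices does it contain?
6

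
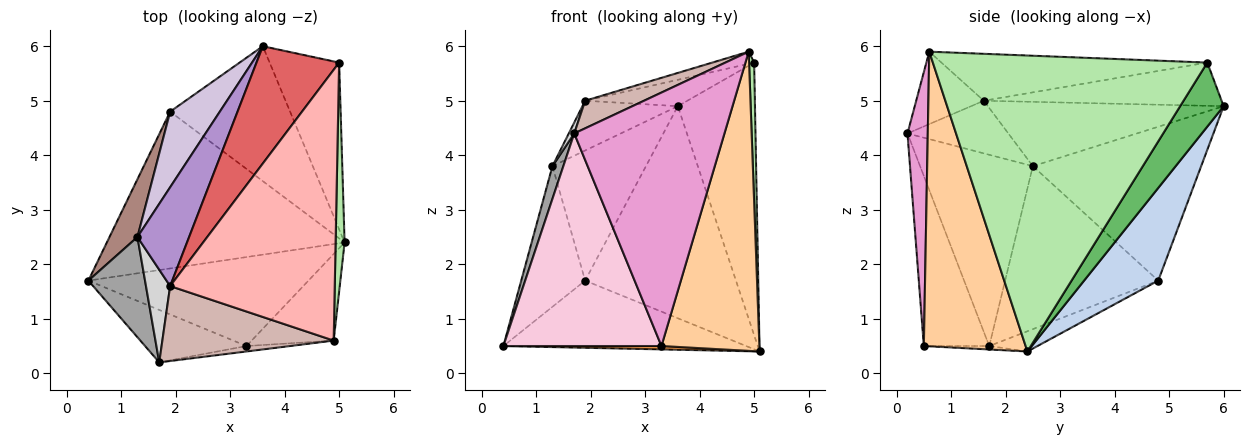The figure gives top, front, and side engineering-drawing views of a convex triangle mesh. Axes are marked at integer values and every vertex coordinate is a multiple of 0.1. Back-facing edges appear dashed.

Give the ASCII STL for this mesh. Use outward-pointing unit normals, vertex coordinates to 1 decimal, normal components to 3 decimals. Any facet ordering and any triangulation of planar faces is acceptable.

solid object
 facet normal -0.078 0.392 -0.916
  outer loop
   vertex 1.9 4.8 1.7
   vertex 5.1 2.4 0.4
   vertex 0.4 1.7 0.5
  endloop
 endfacet
 facet normal 0.383 0.779 -0.496
  outer loop
   vertex 1.9 4.8 1.7
   vertex 3.6 6.0 4.9
   vertex 5.1 2.4 0.4
  endloop
 endfacet
 facet normal -0.016 -0.038 -0.999
  outer loop
   vertex 3.3 0.5 0.5
   vertex 0.4 1.7 0.5
   vertex 5.1 2.4 0.4
  endloop
 endfacet
 facet normal 0.707 -0.680 -0.197
  outer loop
   vertex 3.3 0.5 0.5
   vertex 5.1 2.4 0.4
   vertex 4.9 0.6 5.9
  endloop
 endfacet
 facet normal 0.434 0.769 -0.470
  outer loop
   vertex 5.0 5.7 5.7
   vertex 5.1 2.4 0.4
   vertex 3.6 6.0 4.9
  endloop
 endfacet
 facet normal 0.999 -0.018 0.030
  outer loop
   vertex 5.0 5.7 5.7
   vertex 4.9 0.6 5.9
   vertex 5.1 2.4 0.4
  endloop
 endfacet
 facet normal -0.455 0.195 0.869
  outer loop
   vertex 5.0 5.7 5.7
   vertex 3.6 6.0 4.9
   vertex 1.9 1.6 5.0
  endloop
 endfacet
 facet normal -0.274 0.043 0.961
  outer loop
   vertex 5.0 5.7 5.7
   vertex 1.9 1.6 5.0
   vertex 4.9 0.6 5.9
  endloop
 endfacet
 facet normal -0.743 0.301 0.597
  outer loop
   vertex 1.3 2.5 3.8
   vertex 1.9 1.6 5.0
   vertex 3.6 6.0 4.9
  endloop
 endfacet
 facet normal -0.841 0.467 0.272
  outer loop
   vertex 1.3 2.5 3.8
   vertex 3.6 6.0 4.9
   vertex 1.9 4.8 1.7
  endloop
 endfacet
 facet normal -0.911 0.381 0.156
  outer loop
   vertex 1.3 2.5 3.8
   vertex 1.9 4.8 1.7
   vertex 0.4 1.7 0.5
  endloop
 endfacet
 facet normal -0.369 -0.321 0.872
  outer loop
   vertex 1.7 0.2 4.4
   vertex 4.9 0.6 5.9
   vertex 1.9 1.6 5.0
  endloop
 endfacet
 facet normal 0.134 -0.991 -0.021
  outer loop
   vertex 1.7 0.2 4.4
   vertex 3.3 0.5 0.5
   vertex 4.9 0.6 5.9
  endloop
 endfacet
 facet normal -0.373 -0.901 -0.222
  outer loop
   vertex 1.7 0.2 4.4
   vertex 0.4 1.7 0.5
   vertex 3.3 0.5 0.5
  endloop
 endfacet
 facet normal -0.955 -0.092 0.283
  outer loop
   vertex 1.7 0.2 4.4
   vertex 1.3 2.5 3.8
   vertex 0.4 1.7 0.5
  endloop
 endfacet
 facet normal -0.908 -0.049 0.417
  outer loop
   vertex 1.7 0.2 4.4
   vertex 1.9 1.6 5.0
   vertex 1.3 2.5 3.8
  endloop
 endfacet
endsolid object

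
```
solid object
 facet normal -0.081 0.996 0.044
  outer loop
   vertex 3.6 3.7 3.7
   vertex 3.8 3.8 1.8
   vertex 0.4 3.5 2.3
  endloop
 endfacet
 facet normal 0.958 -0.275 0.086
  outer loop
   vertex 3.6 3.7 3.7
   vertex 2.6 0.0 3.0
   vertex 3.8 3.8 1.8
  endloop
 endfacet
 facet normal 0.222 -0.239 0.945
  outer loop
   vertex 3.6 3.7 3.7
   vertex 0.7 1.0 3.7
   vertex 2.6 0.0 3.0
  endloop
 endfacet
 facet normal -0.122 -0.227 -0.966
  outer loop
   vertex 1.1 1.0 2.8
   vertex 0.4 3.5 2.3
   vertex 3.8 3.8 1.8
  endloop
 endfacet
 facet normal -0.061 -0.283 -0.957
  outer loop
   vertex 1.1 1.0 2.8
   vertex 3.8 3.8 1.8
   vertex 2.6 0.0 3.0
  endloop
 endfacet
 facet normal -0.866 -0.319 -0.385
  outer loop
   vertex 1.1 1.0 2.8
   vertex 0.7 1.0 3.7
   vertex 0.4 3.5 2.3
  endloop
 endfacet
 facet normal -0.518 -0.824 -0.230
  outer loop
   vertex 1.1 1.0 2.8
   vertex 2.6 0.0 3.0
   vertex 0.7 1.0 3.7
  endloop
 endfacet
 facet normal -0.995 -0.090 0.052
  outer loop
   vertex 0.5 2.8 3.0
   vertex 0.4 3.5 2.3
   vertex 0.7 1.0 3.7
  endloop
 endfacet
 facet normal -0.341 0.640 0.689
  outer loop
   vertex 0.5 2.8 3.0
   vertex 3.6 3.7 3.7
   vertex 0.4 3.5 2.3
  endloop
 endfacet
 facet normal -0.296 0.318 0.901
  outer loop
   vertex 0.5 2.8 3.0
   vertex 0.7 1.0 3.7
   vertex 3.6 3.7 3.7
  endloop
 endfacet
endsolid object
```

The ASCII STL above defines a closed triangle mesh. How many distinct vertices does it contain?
7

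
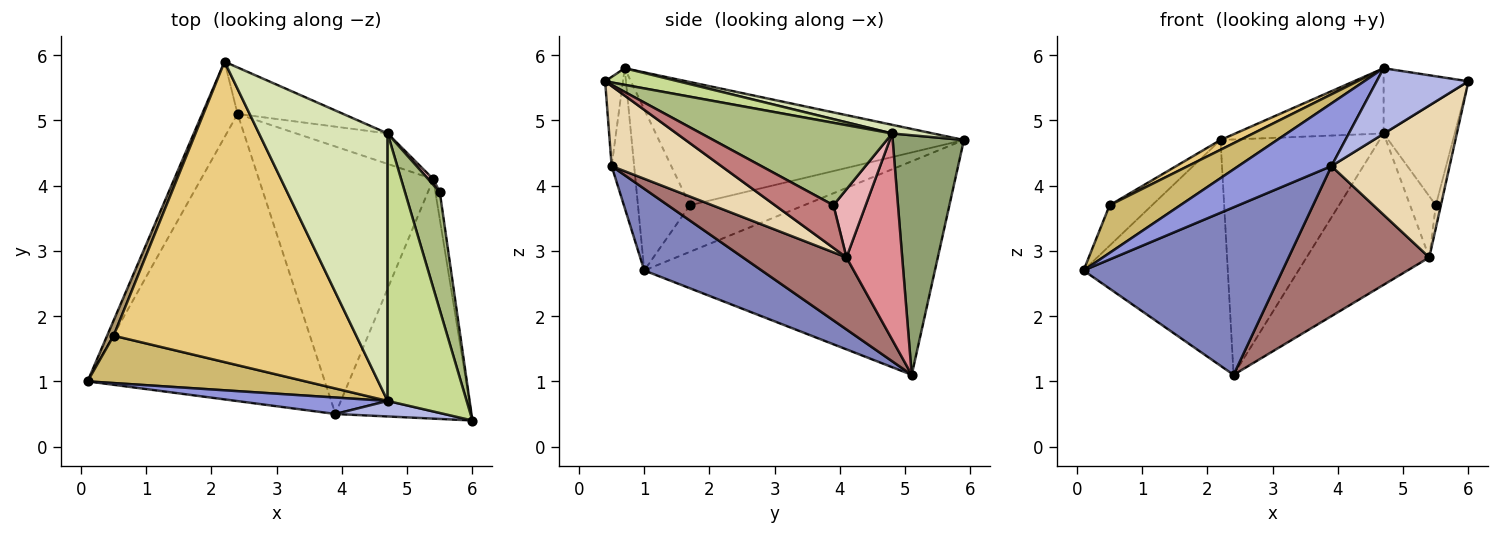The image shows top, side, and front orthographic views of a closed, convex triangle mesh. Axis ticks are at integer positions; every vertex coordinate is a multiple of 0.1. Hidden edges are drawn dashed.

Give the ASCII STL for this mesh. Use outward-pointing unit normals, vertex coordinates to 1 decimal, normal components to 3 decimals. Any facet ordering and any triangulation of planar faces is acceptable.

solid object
 facet normal -0.886 0.440 -0.147
  outer loop
   vertex 2.4 5.1 1.1
   vertex 0.1 1.0 2.7
   vertex 2.2 5.9 4.7
  endloop
 endfacet
 facet normal 0.285 -0.483 -0.828
  outer loop
   vertex 3.9 0.5 4.3
   vertex 0.1 1.0 2.7
   vertex 2.4 5.1 1.1
  endloop
 endfacet
 facet normal -0.228 -0.942 0.247
  outer loop
   vertex 3.9 0.5 4.3
   vertex 4.7 0.7 5.8
   vertex 0.1 1.0 2.7
  endloop
 endfacet
 facet normal -0.186 -0.956 0.227
  outer loop
   vertex 3.9 0.5 4.3
   vertex 6.0 0.4 5.6
   vertex 4.7 0.7 5.8
  endloop
 endfacet
 facet normal 0.402 0.898 -0.177
  outer loop
   vertex 4.7 4.8 4.8
   vertex 2.4 5.1 1.1
   vertex 2.2 5.9 4.7
  endloop
 endfacet
 facet normal 0.871 0.324 0.368
  outer loop
   vertex 4.7 4.8 4.8
   vertex 6.0 0.4 5.6
   vertex 5.5 3.9 3.7
  endloop
 endfacet
 facet normal 0.200 0.232 0.952
  outer loop
   vertex 4.7 4.8 4.8
   vertex 4.7 0.7 5.8
   vertex 6.0 0.4 5.6
  endloop
 endfacet
 facet normal 0.065 0.236 0.969
  outer loop
   vertex 4.7 4.8 4.8
   vertex 2.2 5.9 4.7
   vertex 4.7 0.7 5.8
  endloop
 endfacet
 facet normal -0.929 0.345 0.130
  outer loop
   vertex 0.5 1.7 3.7
   vertex 2.2 5.9 4.7
   vertex 0.1 1.0 2.7
  endloop
 endfacet
 facet normal -0.462 -0.629 0.625
  outer loop
   vertex 0.5 1.7 3.7
   vertex 0.1 1.0 2.7
   vertex 4.7 0.7 5.8
  endloop
 endfacet
 facet normal -0.453 -0.029 0.891
  outer loop
   vertex 0.5 1.7 3.7
   vertex 4.7 0.7 5.8
   vertex 2.2 5.9 4.7
  endloop
 endfacet
 facet normal 0.445 -0.480 -0.756
  outer loop
   vertex 5.4 4.1 2.9
   vertex 6.0 0.4 5.6
   vertex 3.9 0.5 4.3
  endloop
 endfacet
 facet normal 0.339 -0.460 -0.821
  outer loop
   vertex 5.4 4.1 2.9
   vertex 3.9 0.5 4.3
   vertex 2.4 5.1 1.1
  endloop
 endfacet
 facet normal 0.991 0.086 -0.102
  outer loop
   vertex 5.4 4.1 2.9
   vertex 5.5 3.9 3.7
   vertex 6.0 0.4 5.6
  endloop
 endfacet
 facet normal 0.407 0.896 -0.180
  outer loop
   vertex 5.4 4.1 2.9
   vertex 2.4 5.1 1.1
   vertex 4.7 4.8 4.8
  endloop
 endfacet
 facet normal 0.780 0.623 0.058
  outer loop
   vertex 5.4 4.1 2.9
   vertex 4.7 4.8 4.8
   vertex 5.5 3.9 3.7
  endloop
 endfacet
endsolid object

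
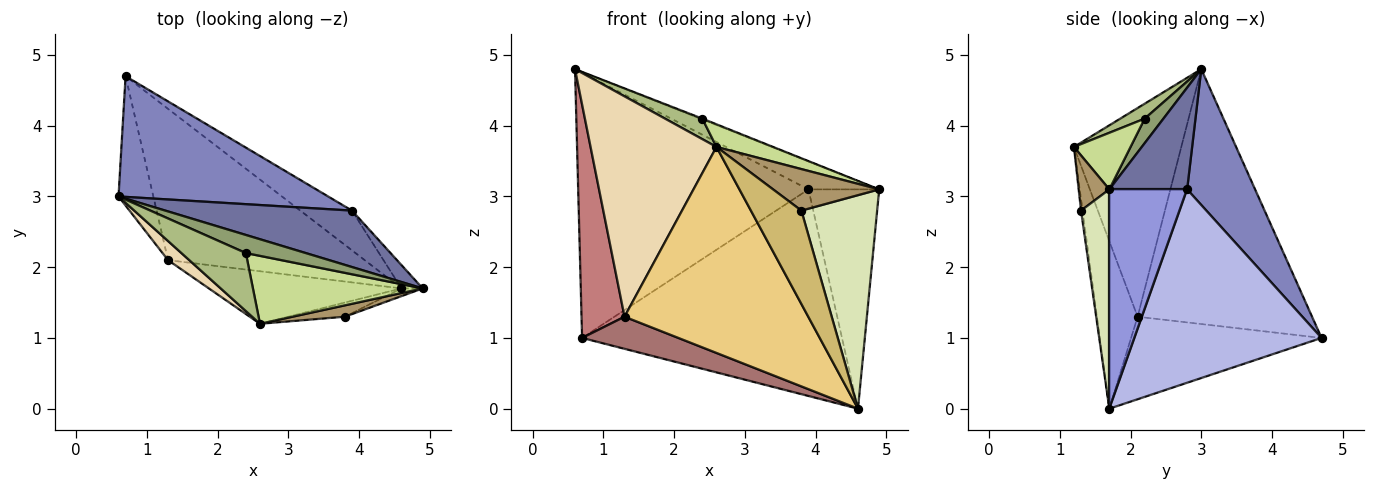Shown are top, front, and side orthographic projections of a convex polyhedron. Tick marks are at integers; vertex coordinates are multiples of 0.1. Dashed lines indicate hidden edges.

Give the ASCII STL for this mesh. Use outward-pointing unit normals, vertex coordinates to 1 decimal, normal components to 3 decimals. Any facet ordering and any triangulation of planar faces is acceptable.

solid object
 facet normal 0.439 0.399 0.805
  outer loop
   vertex 3.9 2.8 3.1
   vertex 0.6 3.0 4.8
   vertex 4.9 1.7 3.1
  endloop
 endfacet
 facet normal 0.259 0.879 0.400
  outer loop
   vertex 3.9 2.8 3.1
   vertex 0.7 4.7 1.0
   vertex 0.6 3.0 4.8
  endloop
 endfacet
 facet normal 0.738 0.671 -0.071
  outer loop
   vertex 3.9 2.8 3.1
   vertex 4.9 1.7 3.1
   vertex 4.6 1.7 0.0
  endloop
 endfacet
 facet normal 0.577 0.802 -0.154
  outer loop
   vertex 3.9 2.8 3.1
   vertex 4.6 1.7 0.0
   vertex 0.7 4.7 1.0
  endloop
 endfacet
 facet normal 0.378 0.042 0.925
  outer loop
   vertex 2.4 2.2 4.1
   vertex 4.9 1.7 3.1
   vertex 0.6 3.0 4.8
  endloop
 endfacet
 facet normal 0.213 -0.326 0.921
  outer loop
   vertex 2.4 2.2 4.1
   vertex 0.6 3.0 4.8
   vertex 2.6 1.2 3.7
  endloop
 endfacet
 facet normal 0.302 -0.302 0.905
  outer loop
   vertex 2.4 2.2 4.1
   vertex 2.6 1.2 3.7
   vertex 4.9 1.7 3.1
  endloop
 endfacet
 facet normal 0.350 -0.936 -0.034
  outer loop
   vertex 3.8 1.3 2.8
   vertex 4.6 1.7 0.0
   vertex 4.9 1.7 3.1
  endloop
 endfacet
 facet normal 0.268 -0.929 0.255
  outer loop
   vertex 3.8 1.3 2.8
   vertex 4.9 1.7 3.1
   vertex 2.6 1.2 3.7
  endloop
 endfacet
 facet normal -0.030 -0.988 -0.150
  outer loop
   vertex 3.8 1.3 2.8
   vertex 2.6 1.2 3.7
   vertex 4.6 1.7 0.0
  endloop
 endfacet
 facet normal -0.210 -0.947 -0.242
  outer loop
   vertex 1.3 2.1 1.3
   vertex 4.6 1.7 0.0
   vertex 2.6 1.2 3.7
  endloop
 endfacet
 facet normal -0.647 -0.759 0.066
  outer loop
   vertex 1.3 2.1 1.3
   vertex 2.6 1.2 3.7
   vertex 0.6 3.0 4.8
  endloop
 endfacet
 facet normal -0.380 -0.192 -0.905
  outer loop
   vertex 1.3 2.1 1.3
   vertex 0.7 4.7 1.0
   vertex 4.6 1.7 0.0
  endloop
 endfacet
 facet normal -0.963 -0.237 -0.131
  outer loop
   vertex 1.3 2.1 1.3
   vertex 0.6 3.0 4.8
   vertex 0.7 4.7 1.0
  endloop
 endfacet
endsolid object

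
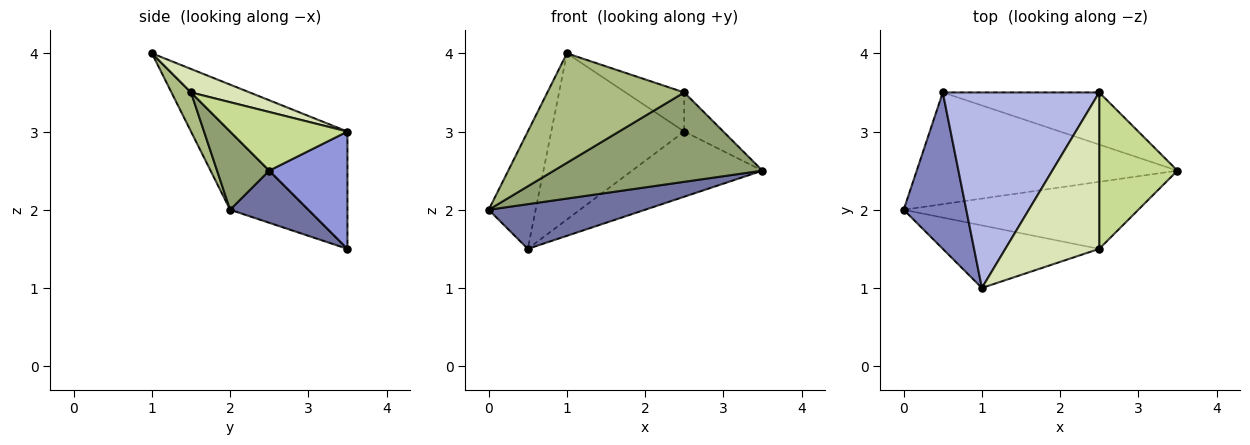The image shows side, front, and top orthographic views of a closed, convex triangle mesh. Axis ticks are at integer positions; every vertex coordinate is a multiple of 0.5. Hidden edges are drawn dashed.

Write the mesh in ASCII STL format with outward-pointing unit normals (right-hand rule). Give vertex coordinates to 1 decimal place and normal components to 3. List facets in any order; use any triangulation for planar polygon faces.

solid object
 facet normal 0.183 -0.365 -0.913
  outer loop
   vertex 0.5 3.5 1.5
   vertex 3.5 2.5 2.5
   vertex 0.0 2.0 2.0
  endloop
 endfacet
 facet normal -0.707 0.424 0.566
  outer loop
   vertex 1.0 1.0 4.0
   vertex 0.5 3.5 1.5
   vertex 0.0 2.0 2.0
  endloop
 endfacet
 facet normal 0.424 0.707 -0.566
  outer loop
   vertex 2.5 3.5 3.0
   vertex 3.5 2.5 2.5
   vertex 0.5 3.5 1.5
  endloop
 endfacet
 facet normal -0.496 0.562 0.662
  outer loop
   vertex 2.5 3.5 3.0
   vertex 0.5 3.5 1.5
   vertex 1.0 1.0 4.0
  endloop
 endfacet
 facet normal 0.196 -0.784 -0.588
  outer loop
   vertex 2.5 1.5 3.5
   vertex 0.0 2.0 2.0
   vertex 3.5 2.5 2.5
  endloop
 endfacet
 facet normal 0.123 -0.862 -0.492
  outer loop
   vertex 2.5 1.5 3.5
   vertex 1.0 1.0 4.0
   vertex 0.0 2.0 2.0
  endloop
 endfacet
 facet normal 0.588 0.196 0.784
  outer loop
   vertex 2.5 1.5 3.5
   vertex 3.5 2.5 2.5
   vertex 2.5 3.5 3.0
  endloop
 endfacet
 facet normal 0.236 0.236 0.943
  outer loop
   vertex 2.5 1.5 3.5
   vertex 2.5 3.5 3.0
   vertex 1.0 1.0 4.0
  endloop
 endfacet
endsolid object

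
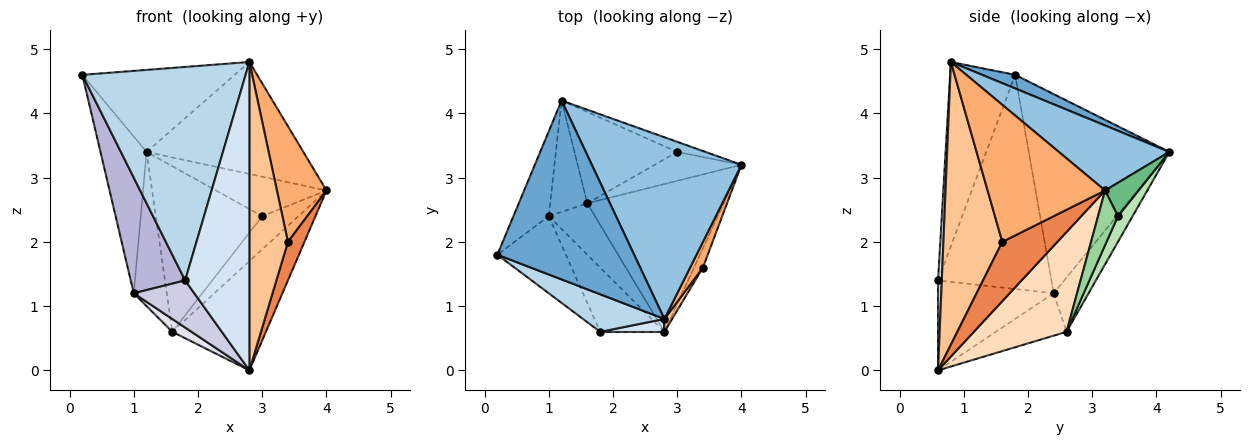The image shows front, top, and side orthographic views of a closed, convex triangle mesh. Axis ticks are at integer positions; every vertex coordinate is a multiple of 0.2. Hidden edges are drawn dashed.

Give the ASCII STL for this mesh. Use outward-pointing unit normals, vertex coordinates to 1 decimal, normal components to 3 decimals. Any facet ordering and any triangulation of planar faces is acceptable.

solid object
 facet normal 0.090 0.415 0.905
  outer loop
   vertex 1.2 4.2 3.4
   vertex 0.2 1.8 4.6
   vertex 2.8 0.8 4.8
  endloop
 endfacet
 facet normal 0.347 0.492 0.799
  outer loop
   vertex 1.2 4.2 3.4
   vertex 2.8 0.8 4.8
   vertex 4.0 3.2 2.8
  endloop
 endfacet
 facet normal -0.365 -0.917 0.161
  outer loop
   vertex 1.8 0.6 1.4
   vertex 2.8 0.8 4.8
   vertex 0.2 1.8 4.6
  endloop
 endfacet
 facet normal 0.058 -0.997 0.042
  outer loop
   vertex 1.8 0.6 1.4
   vertex 2.8 0.6 0.0
   vertex 2.8 0.8 4.8
  endloop
 endfacet
 facet normal 0.948 -0.284 -0.142
  outer loop
   vertex 3.4 1.6 2.0
   vertex 2.8 0.6 0.0
   vertex 4.0 3.2 2.8
  endloop
 endfacet
 facet normal 0.918 -0.387 0.086
  outer loop
   vertex 3.4 1.6 2.0
   vertex 4.0 3.2 2.8
   vertex 2.8 0.8 4.8
  endloop
 endfacet
 facet normal 0.836 -0.548 0.023
  outer loop
   vertex 3.4 1.6 2.0
   vertex 2.8 0.8 4.8
   vertex 2.8 0.6 0.0
  endloop
 endfacet
 facet normal 0.507 0.512 -0.693
  outer loop
   vertex 1.6 2.6 0.6
   vertex 4.0 3.2 2.8
   vertex 2.8 0.6 0.0
  endloop
 endfacet
 facet normal 0.281 0.930 -0.238
  outer loop
   vertex 3.0 3.4 2.4
   vertex 1.2 4.2 3.4
   vertex 4.0 3.2 2.8
  endloop
 endfacet
 facet normal 0.382 0.697 -0.607
  outer loop
   vertex 3.0 3.4 2.4
   vertex 4.0 3.2 2.8
   vertex 1.6 2.6 0.6
  endloop
 endfacet
 facet normal 0.120 0.869 -0.480
  outer loop
   vertex 3.0 3.4 2.4
   vertex 1.6 2.6 0.6
   vertex 1.2 4.2 3.4
  endloop
 endfacet
 facet normal -0.937 0.307 -0.166
  outer loop
   vertex 1.0 2.4 1.2
   vertex 0.2 1.8 4.6
   vertex 1.2 4.2 3.4
  endloop
 endfacet
 facet normal -0.650 0.616 -0.445
  outer loop
   vertex 1.0 2.4 1.2
   vertex 1.2 4.2 3.4
   vertex 1.6 2.6 0.6
  endloop
 endfacet
 facet normal -0.866 -0.416 -0.277
  outer loop
   vertex 1.0 2.4 1.2
   vertex 1.8 0.6 1.4
   vertex 0.2 1.8 4.6
  endloop
 endfacet
 facet normal -0.749 -0.392 -0.535
  outer loop
   vertex 1.0 2.4 1.2
   vertex 2.8 0.6 0.0
   vertex 1.8 0.6 1.4
  endloop
 endfacet
 facet normal -0.665 -0.181 -0.725
  outer loop
   vertex 1.0 2.4 1.2
   vertex 1.6 2.6 0.6
   vertex 2.8 0.6 0.0
  endloop
 endfacet
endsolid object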